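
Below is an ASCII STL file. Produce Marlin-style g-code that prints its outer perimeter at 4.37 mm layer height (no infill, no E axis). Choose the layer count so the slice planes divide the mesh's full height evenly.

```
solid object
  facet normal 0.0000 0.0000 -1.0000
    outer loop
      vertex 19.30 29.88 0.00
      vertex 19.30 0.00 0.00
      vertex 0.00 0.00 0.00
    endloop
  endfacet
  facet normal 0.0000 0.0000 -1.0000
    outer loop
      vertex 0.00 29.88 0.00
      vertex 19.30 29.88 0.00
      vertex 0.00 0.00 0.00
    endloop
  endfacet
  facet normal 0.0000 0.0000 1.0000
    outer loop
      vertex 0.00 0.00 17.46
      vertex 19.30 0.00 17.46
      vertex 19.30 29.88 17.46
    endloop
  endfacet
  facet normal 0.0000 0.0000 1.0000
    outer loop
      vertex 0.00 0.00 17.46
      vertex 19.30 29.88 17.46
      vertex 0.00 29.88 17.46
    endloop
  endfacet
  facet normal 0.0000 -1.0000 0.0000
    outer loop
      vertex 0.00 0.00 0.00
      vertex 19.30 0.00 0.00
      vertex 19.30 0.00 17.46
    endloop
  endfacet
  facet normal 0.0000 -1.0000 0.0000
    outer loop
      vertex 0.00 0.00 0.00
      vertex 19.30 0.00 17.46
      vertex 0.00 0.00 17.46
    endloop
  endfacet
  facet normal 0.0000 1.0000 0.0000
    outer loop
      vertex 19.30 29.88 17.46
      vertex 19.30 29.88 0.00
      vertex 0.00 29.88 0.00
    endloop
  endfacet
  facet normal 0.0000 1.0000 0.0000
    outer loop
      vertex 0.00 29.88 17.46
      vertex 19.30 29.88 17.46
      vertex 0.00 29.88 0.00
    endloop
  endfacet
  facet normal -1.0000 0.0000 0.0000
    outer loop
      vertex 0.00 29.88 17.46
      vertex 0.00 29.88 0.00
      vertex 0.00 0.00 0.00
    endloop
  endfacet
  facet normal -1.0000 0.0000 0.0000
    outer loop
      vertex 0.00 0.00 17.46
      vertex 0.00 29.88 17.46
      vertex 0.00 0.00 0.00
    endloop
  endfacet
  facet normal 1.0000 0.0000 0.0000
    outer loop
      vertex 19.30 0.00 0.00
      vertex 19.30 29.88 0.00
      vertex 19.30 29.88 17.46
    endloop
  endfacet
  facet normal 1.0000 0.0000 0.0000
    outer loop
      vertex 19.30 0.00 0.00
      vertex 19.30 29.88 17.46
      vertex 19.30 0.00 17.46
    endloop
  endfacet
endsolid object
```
; perimeter-only toolpath
G21 ; units = mm
G90 ; absolute positioning
G28 ; home
; layer 1
G0 Z4.37
G0 X0.00 Y0.00
G1 X19.30 Y0.00
G1 X19.30 Y29.88
G1 X0.00 Y29.88
G1 X0.00 Y0.00
; layer 2
G0 Z8.73
G0 X0.00 Y0.00
G1 X19.30 Y0.00
G1 X19.30 Y29.88
G1 X0.00 Y29.88
G1 X0.00 Y0.00
; layer 3
G0 Z13.10
G0 X0.00 Y0.00
G1 X19.30 Y0.00
G1 X19.30 Y29.88
G1 X0.00 Y29.88
G1 X0.00 Y0.00
; layer 4
G0 Z17.46
G0 X0.00 Y0.00
G1 X19.30 Y0.00
G1 X19.30 Y29.88
G1 X0.00 Y29.88
G1 X0.00 Y0.00
M2 ; end

The solid is a rectangular box, roughly 19.3 × 29.9 mm footprint and 17.5 mm tall. Slicing at Δz = 4.37 mm — 4 equal slices spanning the solid's height, so layer i sits at z = i·h/4 — gives 4 non-empty perimeters. Each is a 4-segment closed polygon; G0 lifts to the layer z and rapids to the start vertex, then G1 traces the edges.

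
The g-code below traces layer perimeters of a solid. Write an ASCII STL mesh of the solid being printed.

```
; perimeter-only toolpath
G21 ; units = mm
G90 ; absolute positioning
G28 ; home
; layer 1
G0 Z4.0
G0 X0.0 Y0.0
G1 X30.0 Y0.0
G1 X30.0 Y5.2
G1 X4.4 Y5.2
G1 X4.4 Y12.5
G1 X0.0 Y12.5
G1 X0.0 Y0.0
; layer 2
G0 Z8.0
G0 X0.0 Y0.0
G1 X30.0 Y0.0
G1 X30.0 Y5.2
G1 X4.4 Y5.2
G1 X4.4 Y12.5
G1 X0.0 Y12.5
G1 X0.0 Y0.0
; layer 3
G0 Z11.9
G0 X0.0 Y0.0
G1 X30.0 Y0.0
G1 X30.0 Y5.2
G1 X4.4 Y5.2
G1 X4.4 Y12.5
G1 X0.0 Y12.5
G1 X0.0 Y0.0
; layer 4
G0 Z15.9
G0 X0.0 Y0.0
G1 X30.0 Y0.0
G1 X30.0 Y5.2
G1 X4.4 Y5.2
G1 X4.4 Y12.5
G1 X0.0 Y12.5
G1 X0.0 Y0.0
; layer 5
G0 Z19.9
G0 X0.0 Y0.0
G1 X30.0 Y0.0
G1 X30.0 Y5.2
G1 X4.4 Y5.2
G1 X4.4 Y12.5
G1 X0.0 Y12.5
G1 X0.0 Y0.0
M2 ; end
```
solid part
  facet normal 0.0000 0.0000 -1.0000
    outer loop
      vertex 30.0 5.2 0.0
      vertex 30.0 0.0 0.0
      vertex 0.0 0.0 0.0
    endloop
  endfacet
  facet normal 0.0000 0.0000 -1.0000
    outer loop
      vertex 4.4 5.2 0.0
      vertex 30.0 5.2 0.0
      vertex 0.0 0.0 0.0
    endloop
  endfacet
  facet normal 0.0000 0.0000 -1.0000
    outer loop
      vertex 4.4 12.5 0.0
      vertex 4.4 5.2 0.0
      vertex 0.0 0.0 0.0
    endloop
  endfacet
  facet normal 0.0000 0.0000 -1.0000
    outer loop
      vertex 0.0 12.5 0.0
      vertex 4.4 12.5 0.0
      vertex 0.0 0.0 0.0
    endloop
  endfacet
  facet normal 0.0000 0.0000 1.0000
    outer loop
      vertex 0.0 0.0 19.9
      vertex 30.0 0.0 19.9
      vertex 30.0 5.2 19.9
    endloop
  endfacet
  facet normal 0.0000 0.0000 1.0000
    outer loop
      vertex 0.0 0.0 19.9
      vertex 30.0 5.2 19.9
      vertex 4.4 5.2 19.9
    endloop
  endfacet
  facet normal 0.0000 0.0000 1.0000
    outer loop
      vertex 0.0 0.0 19.9
      vertex 4.4 5.2 19.9
      vertex 4.4 12.5 19.9
    endloop
  endfacet
  facet normal 0.0000 0.0000 1.0000
    outer loop
      vertex 0.0 0.0 19.9
      vertex 4.4 12.5 19.9
      vertex 0.0 12.5 19.9
    endloop
  endfacet
  facet normal 0.0000 -1.0000 0.0000
    outer loop
      vertex 0.0 0.0 0.0
      vertex 30.0 0.0 0.0
      vertex 30.0 0.0 19.9
    endloop
  endfacet
  facet normal 0.0000 -1.0000 0.0000
    outer loop
      vertex 0.0 0.0 0.0
      vertex 30.0 0.0 19.9
      vertex 0.0 0.0 19.9
    endloop
  endfacet
  facet normal 1.0000 0.0000 0.0000
    outer loop
      vertex 30.0 0.0 0.0
      vertex 30.0 5.2 0.0
      vertex 30.0 5.2 19.9
    endloop
  endfacet
  facet normal 1.0000 0.0000 0.0000
    outer loop
      vertex 30.0 0.0 0.0
      vertex 30.0 5.2 19.9
      vertex 30.0 0.0 19.9
    endloop
  endfacet
  facet normal 0.0000 1.0000 0.0000
    outer loop
      vertex 30.0 5.2 0.0
      vertex 4.4 5.2 0.0
      vertex 4.4 5.2 19.9
    endloop
  endfacet
  facet normal 0.0000 1.0000 0.0000
    outer loop
      vertex 30.0 5.2 0.0
      vertex 4.4 5.2 19.9
      vertex 30.0 5.2 19.9
    endloop
  endfacet
  facet normal 1.0000 0.0000 0.0000
    outer loop
      vertex 4.4 5.2 0.0
      vertex 4.4 12.5 0.0
      vertex 4.4 12.5 19.9
    endloop
  endfacet
  facet normal 1.0000 0.0000 0.0000
    outer loop
      vertex 4.4 5.2 0.0
      vertex 4.4 12.5 19.9
      vertex 4.4 5.2 19.9
    endloop
  endfacet
  facet normal 0.0000 1.0000 0.0000
    outer loop
      vertex 4.4 12.5 0.0
      vertex 0.0 12.5 0.0
      vertex 0.0 12.5 19.9
    endloop
  endfacet
  facet normal 0.0000 1.0000 0.0000
    outer loop
      vertex 4.4 12.5 0.0
      vertex 0.0 12.5 19.9
      vertex 4.4 12.5 19.9
    endloop
  endfacet
  facet normal -1.0000 0.0000 0.0000
    outer loop
      vertex 0.0 12.5 0.0
      vertex 0.0 0.0 0.0
      vertex 0.0 0.0 19.9
    endloop
  endfacet
  facet normal -1.0000 0.0000 0.0000
    outer loop
      vertex 0.0 12.5 0.0
      vertex 0.0 0.0 19.9
      vertex 0.0 12.5 19.9
    endloop
  endfacet
endsolid part

The G0 Z moves step by Δz≈4.0 mm. Every layer's G1 loop is the same polygon, so the solid is a straight extrusion of it from z=0 to z≈19.9. Closing with flat bottom and top caps and triangulating gives 20 facets — an L-shaped prism: outer 30 × 12.5 mm, arm thicknesses ≈ 5.2 mm (horizontal) and 4.4 mm (vertical), extruded 19.9 mm in z.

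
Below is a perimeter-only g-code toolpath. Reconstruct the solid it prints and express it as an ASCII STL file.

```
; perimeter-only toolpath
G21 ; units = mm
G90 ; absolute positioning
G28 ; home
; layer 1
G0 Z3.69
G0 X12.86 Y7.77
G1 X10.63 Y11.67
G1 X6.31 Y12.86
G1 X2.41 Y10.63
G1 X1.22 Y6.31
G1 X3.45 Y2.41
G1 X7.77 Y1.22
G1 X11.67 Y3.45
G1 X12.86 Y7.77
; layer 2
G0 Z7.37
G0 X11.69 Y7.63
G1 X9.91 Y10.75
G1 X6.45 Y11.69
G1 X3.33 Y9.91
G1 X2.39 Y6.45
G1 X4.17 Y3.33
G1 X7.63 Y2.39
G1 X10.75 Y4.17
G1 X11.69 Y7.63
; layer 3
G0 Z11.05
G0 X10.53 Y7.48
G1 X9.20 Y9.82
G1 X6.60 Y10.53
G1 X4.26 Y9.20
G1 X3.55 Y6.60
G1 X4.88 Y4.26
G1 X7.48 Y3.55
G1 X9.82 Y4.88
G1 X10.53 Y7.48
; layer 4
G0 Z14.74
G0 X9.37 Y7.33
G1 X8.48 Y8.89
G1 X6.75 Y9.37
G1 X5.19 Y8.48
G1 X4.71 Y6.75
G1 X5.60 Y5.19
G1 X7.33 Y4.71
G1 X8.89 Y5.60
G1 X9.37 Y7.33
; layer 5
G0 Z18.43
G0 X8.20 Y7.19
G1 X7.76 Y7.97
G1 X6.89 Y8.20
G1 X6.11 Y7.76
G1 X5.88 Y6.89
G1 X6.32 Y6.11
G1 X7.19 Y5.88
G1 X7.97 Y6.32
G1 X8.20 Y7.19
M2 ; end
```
solid part
  facet normal 0.0000 0.0000 -1.0000
    outer loop
      vertex 6.16 14.02 0.00
      vertex 11.35 12.60 0.00
      vertex 14.02 7.92 0.00
    endloop
  endfacet
  facet normal 0.0000 0.0000 -1.0000
    outer loop
      vertex 1.48 11.35 0.00
      vertex 6.16 14.02 0.00
      vertex 14.02 7.92 0.00
    endloop
  endfacet
  facet normal 0.0000 0.0000 -1.0000
    outer loop
      vertex 0.06 6.16 0.00
      vertex 1.48 11.35 0.00
      vertex 14.02 7.92 0.00
    endloop
  endfacet
  facet normal 0.0000 0.0000 -1.0000
    outer loop
      vertex 2.73 1.48 0.00
      vertex 0.06 6.16 0.00
      vertex 14.02 7.92 0.00
    endloop
  endfacet
  facet normal 0.0000 0.0000 -1.0000
    outer loop
      vertex 7.92 0.06 0.00
      vertex 2.73 1.48 0.00
      vertex 14.02 7.92 0.00
    endloop
  endfacet
  facet normal 0.0000 0.0000 -1.0000
    outer loop
      vertex 12.60 2.73 0.00
      vertex 7.92 0.06 0.00
      vertex 14.02 7.92 0.00
    endloop
  endfacet
  facet normal 0.8333 0.4754 0.2820
    outer loop
      vertex 14.02 7.92 0.00
      vertex 11.35 12.60 0.00
      vertex 7.04 7.04 22.11
    endloop
  endfacet
  facet normal 0.2532 0.9254 0.2821
    outer loop
      vertex 11.35 12.60 0.00
      vertex 6.16 14.02 0.00
      vertex 7.04 7.04 22.11
    endloop
  endfacet
  facet normal -0.4754 0.8333 0.2820
    outer loop
      vertex 6.16 14.02 0.00
      vertex 1.48 11.35 0.00
      vertex 7.04 7.04 22.11
    endloop
  endfacet
  facet normal -0.9254 0.2532 0.2821
    outer loop
      vertex 1.48 11.35 0.00
      vertex 0.06 6.16 0.00
      vertex 7.04 7.04 22.11
    endloop
  endfacet
  facet normal -0.8333 -0.4754 0.2820
    outer loop
      vertex 0.06 6.16 0.00
      vertex 2.73 1.48 0.00
      vertex 7.04 7.04 22.11
    endloop
  endfacet
  facet normal -0.2532 -0.9254 0.2821
    outer loop
      vertex 2.73 1.48 0.00
      vertex 7.92 0.06 0.00
      vertex 7.04 7.04 22.11
    endloop
  endfacet
  facet normal 0.4754 -0.8333 0.2820
    outer loop
      vertex 7.92 0.06 0.00
      vertex 12.60 2.73 0.00
      vertex 7.04 7.04 22.11
    endloop
  endfacet
  facet normal 0.9254 -0.2532 0.2821
    outer loop
      vertex 12.60 2.73 0.00
      vertex 14.02 7.92 0.00
      vertex 7.04 7.04 22.11
    endloop
  endfacet
endsolid part

The G0 Z moves step by Δz≈3.69 mm. The G1 loops shrink linearly with z, so the solid tapers from its base footprint up to z≈22.1. Closing with a flat bottom cap and the tapered top and triangulating gives 14 facets — a regular 8-sided pyramid, base circumscribed radius ≈ 7.04 mm, apex at z ≈ 22.1 mm.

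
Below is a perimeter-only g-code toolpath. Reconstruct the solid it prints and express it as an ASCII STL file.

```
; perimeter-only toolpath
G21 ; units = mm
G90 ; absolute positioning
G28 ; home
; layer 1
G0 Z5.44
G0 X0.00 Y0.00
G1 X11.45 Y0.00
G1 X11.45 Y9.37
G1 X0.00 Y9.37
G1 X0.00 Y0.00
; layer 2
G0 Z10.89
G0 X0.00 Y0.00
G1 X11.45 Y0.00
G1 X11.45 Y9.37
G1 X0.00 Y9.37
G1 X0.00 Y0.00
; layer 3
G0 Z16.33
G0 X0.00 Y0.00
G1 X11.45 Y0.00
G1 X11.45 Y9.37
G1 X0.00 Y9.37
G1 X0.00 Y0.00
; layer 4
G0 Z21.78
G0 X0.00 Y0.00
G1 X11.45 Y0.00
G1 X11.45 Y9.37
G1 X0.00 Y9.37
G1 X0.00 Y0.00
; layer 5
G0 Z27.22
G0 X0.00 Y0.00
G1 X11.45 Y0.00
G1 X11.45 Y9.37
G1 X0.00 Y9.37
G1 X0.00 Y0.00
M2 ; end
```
solid part
  facet normal 0.0000 0.0000 -1.0000
    outer loop
      vertex 11.45 9.37 0.00
      vertex 11.45 0.00 0.00
      vertex 0.00 0.00 0.00
    endloop
  endfacet
  facet normal 0.0000 0.0000 -1.0000
    outer loop
      vertex 0.00 9.37 0.00
      vertex 11.45 9.37 0.00
      vertex 0.00 0.00 0.00
    endloop
  endfacet
  facet normal 0.0000 0.0000 1.0000
    outer loop
      vertex 0.00 0.00 27.22
      vertex 11.45 0.00 27.22
      vertex 11.45 9.37 27.22
    endloop
  endfacet
  facet normal 0.0000 0.0000 1.0000
    outer loop
      vertex 0.00 0.00 27.22
      vertex 11.45 9.37 27.22
      vertex 0.00 9.37 27.22
    endloop
  endfacet
  facet normal 0.0000 -1.0000 0.0000
    outer loop
      vertex 0.00 0.00 0.00
      vertex 11.45 0.00 0.00
      vertex 11.45 0.00 27.22
    endloop
  endfacet
  facet normal 0.0000 -1.0000 0.0000
    outer loop
      vertex 0.00 0.00 0.00
      vertex 11.45 0.00 27.22
      vertex 0.00 0.00 27.22
    endloop
  endfacet
  facet normal 0.0000 1.0000 0.0000
    outer loop
      vertex 11.45 9.37 27.22
      vertex 11.45 9.37 0.00
      vertex 0.00 9.37 0.00
    endloop
  endfacet
  facet normal 0.0000 1.0000 0.0000
    outer loop
      vertex 0.00 9.37 27.22
      vertex 11.45 9.37 27.22
      vertex 0.00 9.37 0.00
    endloop
  endfacet
  facet normal -1.0000 0.0000 0.0000
    outer loop
      vertex 0.00 9.37 27.22
      vertex 0.00 9.37 0.00
      vertex 0.00 0.00 0.00
    endloop
  endfacet
  facet normal -1.0000 0.0000 0.0000
    outer loop
      vertex 0.00 0.00 27.22
      vertex 0.00 9.37 27.22
      vertex 0.00 0.00 0.00
    endloop
  endfacet
  facet normal 1.0000 0.0000 0.0000
    outer loop
      vertex 11.45 0.00 0.00
      vertex 11.45 9.37 0.00
      vertex 11.45 9.37 27.22
    endloop
  endfacet
  facet normal 1.0000 0.0000 0.0000
    outer loop
      vertex 11.45 0.00 0.00
      vertex 11.45 9.37 27.22
      vertex 11.45 0.00 27.22
    endloop
  endfacet
endsolid part

The G0 Z moves step by Δz≈5.44 mm. Every layer's G1 loop is the same polygon, so the solid is a straight extrusion of it from z=0 to z≈27.2. Closing with flat bottom and top caps and triangulating gives 12 facets — a rectangular box, roughly 11.4 × 9.37 mm footprint and 27.2 mm tall.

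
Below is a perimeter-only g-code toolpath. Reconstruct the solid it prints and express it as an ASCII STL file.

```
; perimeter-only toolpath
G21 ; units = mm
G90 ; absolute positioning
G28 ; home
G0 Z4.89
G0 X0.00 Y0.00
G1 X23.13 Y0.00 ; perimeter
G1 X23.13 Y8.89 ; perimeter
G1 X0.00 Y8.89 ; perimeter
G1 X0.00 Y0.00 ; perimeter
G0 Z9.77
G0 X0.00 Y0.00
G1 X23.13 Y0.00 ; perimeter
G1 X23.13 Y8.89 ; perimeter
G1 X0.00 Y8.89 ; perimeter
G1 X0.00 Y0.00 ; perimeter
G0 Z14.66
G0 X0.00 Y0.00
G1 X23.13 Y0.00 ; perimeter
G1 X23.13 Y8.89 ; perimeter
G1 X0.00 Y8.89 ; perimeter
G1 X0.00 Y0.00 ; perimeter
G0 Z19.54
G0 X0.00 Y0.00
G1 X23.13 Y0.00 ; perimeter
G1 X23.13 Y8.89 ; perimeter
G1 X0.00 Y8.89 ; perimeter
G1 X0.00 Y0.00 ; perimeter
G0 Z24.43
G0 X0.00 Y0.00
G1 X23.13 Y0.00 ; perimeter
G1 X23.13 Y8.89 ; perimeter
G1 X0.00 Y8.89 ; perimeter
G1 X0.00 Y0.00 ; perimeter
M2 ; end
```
solid part
  facet normal 0.0000 0.0000 -1.0000
    outer loop
      vertex 23.13 8.89 0.00
      vertex 23.13 0.00 0.00
      vertex 0.00 0.00 0.00
    endloop
  endfacet
  facet normal 0.0000 0.0000 -1.0000
    outer loop
      vertex 0.00 8.89 0.00
      vertex 23.13 8.89 0.00
      vertex 0.00 0.00 0.00
    endloop
  endfacet
  facet normal 0.0000 0.0000 1.0000
    outer loop
      vertex 0.00 0.00 24.43
      vertex 23.13 0.00 24.43
      vertex 23.13 8.89 24.43
    endloop
  endfacet
  facet normal 0.0000 0.0000 1.0000
    outer loop
      vertex 0.00 0.00 24.43
      vertex 23.13 8.89 24.43
      vertex 0.00 8.89 24.43
    endloop
  endfacet
  facet normal 0.0000 -1.0000 0.0000
    outer loop
      vertex 0.00 0.00 0.00
      vertex 23.13 0.00 0.00
      vertex 23.13 0.00 24.43
    endloop
  endfacet
  facet normal 0.0000 -1.0000 0.0000
    outer loop
      vertex 0.00 0.00 0.00
      vertex 23.13 0.00 24.43
      vertex 0.00 0.00 24.43
    endloop
  endfacet
  facet normal 0.0000 1.0000 0.0000
    outer loop
      vertex 23.13 8.89 24.43
      vertex 23.13 8.89 0.00
      vertex 0.00 8.89 0.00
    endloop
  endfacet
  facet normal 0.0000 1.0000 0.0000
    outer loop
      vertex 0.00 8.89 24.43
      vertex 23.13 8.89 24.43
      vertex 0.00 8.89 0.00
    endloop
  endfacet
  facet normal -1.0000 0.0000 0.0000
    outer loop
      vertex 0.00 8.89 24.43
      vertex 0.00 8.89 0.00
      vertex 0.00 0.00 0.00
    endloop
  endfacet
  facet normal -1.0000 0.0000 0.0000
    outer loop
      vertex 0.00 0.00 24.43
      vertex 0.00 8.89 24.43
      vertex 0.00 0.00 0.00
    endloop
  endfacet
  facet normal 1.0000 0.0000 0.0000
    outer loop
      vertex 23.13 0.00 0.00
      vertex 23.13 8.89 0.00
      vertex 23.13 8.89 24.43
    endloop
  endfacet
  facet normal 1.0000 0.0000 0.0000
    outer loop
      vertex 23.13 0.00 0.00
      vertex 23.13 8.89 24.43
      vertex 23.13 0.00 24.43
    endloop
  endfacet
endsolid part

The G0 Z moves step by Δz≈4.89 mm. Every layer's G1 loop is the same polygon, so the solid is a straight extrusion of it from z=0 to z≈24.4. Closing with flat bottom and top caps and triangulating gives 12 facets — a rectangular box, roughly 23.1 × 8.89 mm footprint and 24.4 mm tall.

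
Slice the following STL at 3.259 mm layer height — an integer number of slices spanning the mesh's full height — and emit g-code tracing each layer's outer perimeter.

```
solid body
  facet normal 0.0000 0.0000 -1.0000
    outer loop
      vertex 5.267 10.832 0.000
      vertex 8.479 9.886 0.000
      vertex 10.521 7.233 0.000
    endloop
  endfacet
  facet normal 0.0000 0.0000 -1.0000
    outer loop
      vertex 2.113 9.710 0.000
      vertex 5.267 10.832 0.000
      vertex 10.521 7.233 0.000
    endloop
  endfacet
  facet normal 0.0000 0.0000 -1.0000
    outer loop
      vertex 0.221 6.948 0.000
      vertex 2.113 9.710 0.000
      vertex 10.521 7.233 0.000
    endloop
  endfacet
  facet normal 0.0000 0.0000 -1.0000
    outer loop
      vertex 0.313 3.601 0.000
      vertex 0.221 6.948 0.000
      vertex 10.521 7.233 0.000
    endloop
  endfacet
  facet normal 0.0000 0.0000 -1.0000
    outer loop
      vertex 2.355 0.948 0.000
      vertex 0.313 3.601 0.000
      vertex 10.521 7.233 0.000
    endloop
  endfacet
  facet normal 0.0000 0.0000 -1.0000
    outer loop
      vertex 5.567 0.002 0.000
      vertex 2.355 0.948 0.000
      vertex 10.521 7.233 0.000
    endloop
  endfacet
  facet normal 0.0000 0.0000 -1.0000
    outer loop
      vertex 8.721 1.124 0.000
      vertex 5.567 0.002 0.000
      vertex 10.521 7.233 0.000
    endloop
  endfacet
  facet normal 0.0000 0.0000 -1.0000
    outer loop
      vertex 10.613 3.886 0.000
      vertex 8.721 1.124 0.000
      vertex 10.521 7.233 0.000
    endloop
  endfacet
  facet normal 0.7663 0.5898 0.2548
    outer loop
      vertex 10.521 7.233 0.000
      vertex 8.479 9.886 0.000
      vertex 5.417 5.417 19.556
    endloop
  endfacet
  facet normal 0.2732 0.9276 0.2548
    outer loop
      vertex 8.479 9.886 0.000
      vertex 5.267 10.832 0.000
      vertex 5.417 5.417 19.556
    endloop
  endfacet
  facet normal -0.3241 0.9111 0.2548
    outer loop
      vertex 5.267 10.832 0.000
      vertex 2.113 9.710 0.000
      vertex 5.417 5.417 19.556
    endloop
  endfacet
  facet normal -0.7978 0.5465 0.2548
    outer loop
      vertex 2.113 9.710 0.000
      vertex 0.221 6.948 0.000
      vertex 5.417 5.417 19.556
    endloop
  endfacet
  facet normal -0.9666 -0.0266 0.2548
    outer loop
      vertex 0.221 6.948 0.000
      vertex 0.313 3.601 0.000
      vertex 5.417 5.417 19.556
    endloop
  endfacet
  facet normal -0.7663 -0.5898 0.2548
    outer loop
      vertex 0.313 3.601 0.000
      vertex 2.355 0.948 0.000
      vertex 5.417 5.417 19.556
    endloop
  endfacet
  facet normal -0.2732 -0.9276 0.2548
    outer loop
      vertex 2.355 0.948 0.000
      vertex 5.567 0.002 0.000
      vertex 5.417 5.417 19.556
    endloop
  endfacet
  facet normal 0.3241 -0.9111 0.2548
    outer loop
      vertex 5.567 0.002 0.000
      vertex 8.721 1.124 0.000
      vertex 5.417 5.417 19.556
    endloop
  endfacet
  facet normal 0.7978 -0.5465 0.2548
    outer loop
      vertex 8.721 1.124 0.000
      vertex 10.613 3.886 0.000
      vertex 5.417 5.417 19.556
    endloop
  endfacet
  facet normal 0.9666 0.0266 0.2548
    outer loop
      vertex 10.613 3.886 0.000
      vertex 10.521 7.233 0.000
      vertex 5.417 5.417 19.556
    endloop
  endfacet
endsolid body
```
; perimeter-only toolpath
G21 ; units = mm
G90 ; absolute positioning
G28 ; home
; layer 1
G0 Z3.259
G0 X9.670 Y6.930
G1 X7.969 Y9.141
G1 X5.292 Y9.930
G1 X2.664 Y8.995
G1 X1.087 Y6.693
G1 X1.164 Y3.904
G1 X2.865 Y1.693
G1 X5.542 Y0.905
G1 X8.170 Y1.840
G1 X9.747 Y4.141
G1 X9.670 Y6.930
; layer 2
G0 Z6.519
G0 X8.820 Y6.628
G1 X7.458 Y8.396
G1 X5.317 Y9.027
G1 X3.214 Y8.279
G1 X1.953 Y6.438
G1 X2.014 Y4.206
G1 X3.376 Y2.438
G1 X5.517 Y1.807
G1 X7.620 Y2.555
G1 X8.881 Y4.396
G1 X8.820 Y6.628
; layer 3
G0 Z9.778
G0 X7.969 Y6.325
G1 X6.948 Y7.651
G1 X5.342 Y8.125
G1 X3.765 Y7.564
G1 X2.819 Y6.183
G1 X2.865 Y4.509
G1 X3.886 Y3.183
G1 X5.492 Y2.709
G1 X7.069 Y3.271
G1 X8.015 Y4.652
G1 X7.969 Y6.325
; layer 4
G0 Z13.037
G0 X7.118 Y6.022
G1 X6.438 Y6.907
G1 X5.367 Y7.222
G1 X4.316 Y6.848
G1 X3.685 Y5.927
G1 X3.716 Y4.812
G1 X4.396 Y3.927
G1 X5.467 Y3.612
G1 X6.518 Y3.986
G1 X7.149 Y4.907
G1 X7.118 Y6.022
; layer 5
G0 Z16.297
G0 X6.268 Y5.720
G1 X5.927 Y6.162
G1 X5.392 Y6.320
G1 X4.866 Y6.133
G1 X4.551 Y5.672
G1 X4.566 Y5.114
G1 X4.907 Y4.672
G1 X5.442 Y4.514
G1 X5.968 Y4.701
G1 X6.283 Y5.162
G1 X6.268 Y5.720
M2 ; end

The solid is a regular 10-sided pyramid, base circumscribed radius ≈ 5.42 mm, apex at z ≈ 19.6 mm. Slicing at Δz = 3.259 mm — 6 equal slices spanning the solid's height, so layer i sits at z = i·h/6 — gives 5 non-empty perimeters. Each is a 10-segment closed polygon; G0 lifts to the layer z and rapids to the start vertex, then G1 traces the edges. The cross-section shrinks linearly with z (the slice at the apex is degenerate and omitted).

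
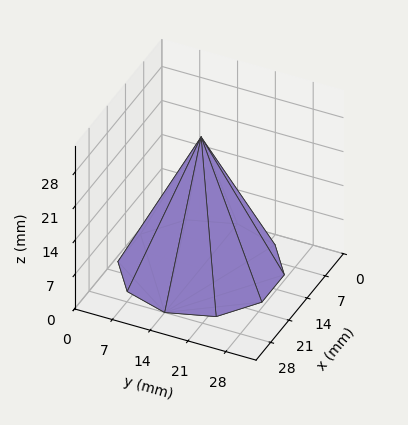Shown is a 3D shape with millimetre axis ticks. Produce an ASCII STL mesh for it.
Reading the render: the shape is a regular 10-sided pyramid, base circumscribed radius ≈ 14 mm, apex at z ≈ 27 mm (dimensions read to the nearest mm from the axis ticks). For the STL, each face is triangulated and given an outward normal.

solid part
  facet normal 0.0000 0.0000 -1.0000
    outer loop
      vertex 18.326 27.315 0.000
      vertex 25.326 22.229 0.000
      vertex 28.000 14.000 0.000
    endloop
  endfacet
  facet normal 0.0000 0.0000 -1.0000
    outer loop
      vertex 9.674 27.315 0.000
      vertex 18.326 27.315 0.000
      vertex 28.000 14.000 0.000
    endloop
  endfacet
  facet normal 0.0000 0.0000 -1.0000
    outer loop
      vertex 2.674 22.229 0.000
      vertex 9.674 27.315 0.000
      vertex 28.000 14.000 0.000
    endloop
  endfacet
  facet normal 0.0000 0.0000 -1.0000
    outer loop
      vertex 0.000 14.000 0.000
      vertex 2.674 22.229 0.000
      vertex 28.000 14.000 0.000
    endloop
  endfacet
  facet normal 0.0000 0.0000 -1.0000
    outer loop
      vertex 2.674 5.771 0.000
      vertex 0.000 14.000 0.000
      vertex 28.000 14.000 0.000
    endloop
  endfacet
  facet normal 0.0000 0.0000 -1.0000
    outer loop
      vertex 9.674 0.685 0.000
      vertex 2.674 5.771 0.000
      vertex 28.000 14.000 0.000
    endloop
  endfacet
  facet normal 0.0000 0.0000 -1.0000
    outer loop
      vertex 18.326 0.685 0.000
      vertex 9.674 0.685 0.000
      vertex 28.000 14.000 0.000
    endloop
  endfacet
  facet normal 0.0000 0.0000 -1.0000
    outer loop
      vertex 25.326 5.771 0.000
      vertex 18.326 0.685 0.000
      vertex 28.000 14.000 0.000
    endloop
  endfacet
  facet normal 0.8530 0.2772 0.4423
    outer loop
      vertex 28.000 14.000 0.000
      vertex 25.326 22.229 0.000
      vertex 14.000 14.000 27.000
    endloop
  endfacet
  facet normal 0.5272 0.7256 0.4423
    outer loop
      vertex 25.326 22.229 0.000
      vertex 18.326 27.315 0.000
      vertex 14.000 14.000 27.000
    endloop
  endfacet
  facet normal 0.0000 0.8969 0.4423
    outer loop
      vertex 18.326 27.315 0.000
      vertex 9.674 27.315 0.000
      vertex 14.000 14.000 27.000
    endloop
  endfacet
  facet normal -0.5272 0.7256 0.4423
    outer loop
      vertex 9.674 27.315 0.000
      vertex 2.674 22.229 0.000
      vertex 14.000 14.000 27.000
    endloop
  endfacet
  facet normal -0.8530 0.2772 0.4423
    outer loop
      vertex 2.674 22.229 0.000
      vertex 0.000 14.000 0.000
      vertex 14.000 14.000 27.000
    endloop
  endfacet
  facet normal -0.8530 -0.2772 0.4423
    outer loop
      vertex 0.000 14.000 0.000
      vertex 2.674 5.771 0.000
      vertex 14.000 14.000 27.000
    endloop
  endfacet
  facet normal -0.5272 -0.7256 0.4423
    outer loop
      vertex 2.674 5.771 0.000
      vertex 9.674 0.685 0.000
      vertex 14.000 14.000 27.000
    endloop
  endfacet
  facet normal 0.0000 -0.8969 0.4423
    outer loop
      vertex 9.674 0.685 0.000
      vertex 18.326 0.685 0.000
      vertex 14.000 14.000 27.000
    endloop
  endfacet
  facet normal 0.5272 -0.7256 0.4423
    outer loop
      vertex 18.326 0.685 0.000
      vertex 25.326 5.771 0.000
      vertex 14.000 14.000 27.000
    endloop
  endfacet
  facet normal 0.8530 -0.2772 0.4423
    outer loop
      vertex 25.326 5.771 0.000
      vertex 28.000 14.000 0.000
      vertex 14.000 14.000 27.000
    endloop
  endfacet
endsolid part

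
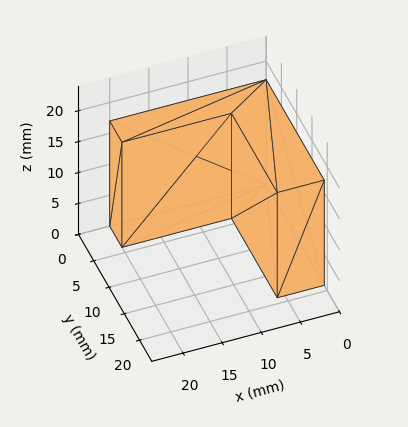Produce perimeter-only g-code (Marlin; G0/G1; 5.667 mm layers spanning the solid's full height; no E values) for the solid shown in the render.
Reading the render: the shape is an L-shaped prism: outer 20 × 19 mm, arm thicknesses ≈ 4 mm (horizontal) and 6 mm (vertical), extruded 17 mm in z (dimensions read to the nearest mm from the axis ticks). For the g-code, the solid's height is divided into equal slices at the stated Δz and each level perimeter traced with G1 moves after a G0 lift.

; perimeter-only toolpath
G21 ; units = mm
G90 ; absolute positioning
G28 ; home
; layer 1
G0 Z5.667
G0 X0.000 Y0.000
G1 X20.000 Y0.000
G1 X20.000 Y4.000
G1 X6.000 Y4.000
G1 X6.000 Y19.000
G1 X0.000 Y19.000
G1 X0.000 Y0.000
; layer 2
G0 Z11.333
G0 X0.000 Y0.000
G1 X20.000 Y0.000
G1 X20.000 Y4.000
G1 X6.000 Y4.000
G1 X6.000 Y19.000
G1 X0.000 Y19.000
G1 X0.000 Y0.000
; layer 3
G0 Z17.000
G0 X0.000 Y0.000
G1 X20.000 Y0.000
G1 X20.000 Y4.000
G1 X6.000 Y4.000
G1 X6.000 Y19.000
G1 X0.000 Y19.000
G1 X0.000 Y0.000
M2 ; end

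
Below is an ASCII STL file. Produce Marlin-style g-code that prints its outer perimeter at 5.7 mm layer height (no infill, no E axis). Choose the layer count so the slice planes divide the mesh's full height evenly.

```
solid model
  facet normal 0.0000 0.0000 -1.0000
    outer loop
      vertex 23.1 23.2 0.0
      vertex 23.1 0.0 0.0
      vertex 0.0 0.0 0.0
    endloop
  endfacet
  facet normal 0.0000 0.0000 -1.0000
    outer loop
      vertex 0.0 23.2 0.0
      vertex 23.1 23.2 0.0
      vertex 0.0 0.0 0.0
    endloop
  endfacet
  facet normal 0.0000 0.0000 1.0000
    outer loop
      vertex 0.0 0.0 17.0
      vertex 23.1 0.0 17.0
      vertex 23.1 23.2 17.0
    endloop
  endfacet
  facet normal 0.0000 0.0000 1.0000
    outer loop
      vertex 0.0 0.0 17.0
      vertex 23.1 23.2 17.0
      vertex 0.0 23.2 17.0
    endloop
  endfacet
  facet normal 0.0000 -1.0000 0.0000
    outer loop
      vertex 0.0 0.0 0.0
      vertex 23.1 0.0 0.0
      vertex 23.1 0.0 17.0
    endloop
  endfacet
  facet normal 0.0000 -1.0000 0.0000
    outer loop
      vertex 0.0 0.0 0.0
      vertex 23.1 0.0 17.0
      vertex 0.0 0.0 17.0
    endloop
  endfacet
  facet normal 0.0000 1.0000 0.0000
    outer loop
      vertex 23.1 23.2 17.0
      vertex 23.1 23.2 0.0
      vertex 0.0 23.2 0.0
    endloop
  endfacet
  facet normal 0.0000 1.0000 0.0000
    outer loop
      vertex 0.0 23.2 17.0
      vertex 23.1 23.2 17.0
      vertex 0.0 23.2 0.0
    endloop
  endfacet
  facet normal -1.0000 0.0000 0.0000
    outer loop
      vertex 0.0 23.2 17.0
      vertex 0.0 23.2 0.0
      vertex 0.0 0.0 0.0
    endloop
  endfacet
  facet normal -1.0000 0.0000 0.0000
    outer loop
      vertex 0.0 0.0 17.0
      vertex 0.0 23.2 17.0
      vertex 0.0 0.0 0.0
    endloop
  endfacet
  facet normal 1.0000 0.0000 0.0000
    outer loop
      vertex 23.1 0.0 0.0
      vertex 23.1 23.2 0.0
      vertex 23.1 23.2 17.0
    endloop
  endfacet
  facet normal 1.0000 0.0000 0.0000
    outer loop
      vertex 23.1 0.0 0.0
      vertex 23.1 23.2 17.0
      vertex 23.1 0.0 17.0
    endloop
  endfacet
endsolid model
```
; perimeter-only toolpath
G21 ; units = mm
G90 ; absolute positioning
G28 ; home
; layer 1
G0 Z5.7
G0 X0.0 Y0.0
G1 X23.1 Y0.0
G1 X23.1 Y23.2
G1 X0.0 Y23.2
G1 X0.0 Y0.0
; layer 2
G0 Z11.3
G0 X0.0 Y0.0
G1 X23.1 Y0.0
G1 X23.1 Y23.2
G1 X0.0 Y23.2
G1 X0.0 Y0.0
; layer 3
G0 Z17.0
G0 X0.0 Y0.0
G1 X23.1 Y0.0
G1 X23.1 Y23.2
G1 X0.0 Y23.2
G1 X0.0 Y0.0
M2 ; end

The solid is a rectangular box, roughly 23.1 × 23.2 mm footprint and 17 mm tall. Slicing at Δz = 5.7 mm — 3 equal slices spanning the solid's height, so layer i sits at z = i·h/3 — gives 3 non-empty perimeters. Each is a 4-segment closed polygon; G0 lifts to the layer z and rapids to the start vertex, then G1 traces the edges.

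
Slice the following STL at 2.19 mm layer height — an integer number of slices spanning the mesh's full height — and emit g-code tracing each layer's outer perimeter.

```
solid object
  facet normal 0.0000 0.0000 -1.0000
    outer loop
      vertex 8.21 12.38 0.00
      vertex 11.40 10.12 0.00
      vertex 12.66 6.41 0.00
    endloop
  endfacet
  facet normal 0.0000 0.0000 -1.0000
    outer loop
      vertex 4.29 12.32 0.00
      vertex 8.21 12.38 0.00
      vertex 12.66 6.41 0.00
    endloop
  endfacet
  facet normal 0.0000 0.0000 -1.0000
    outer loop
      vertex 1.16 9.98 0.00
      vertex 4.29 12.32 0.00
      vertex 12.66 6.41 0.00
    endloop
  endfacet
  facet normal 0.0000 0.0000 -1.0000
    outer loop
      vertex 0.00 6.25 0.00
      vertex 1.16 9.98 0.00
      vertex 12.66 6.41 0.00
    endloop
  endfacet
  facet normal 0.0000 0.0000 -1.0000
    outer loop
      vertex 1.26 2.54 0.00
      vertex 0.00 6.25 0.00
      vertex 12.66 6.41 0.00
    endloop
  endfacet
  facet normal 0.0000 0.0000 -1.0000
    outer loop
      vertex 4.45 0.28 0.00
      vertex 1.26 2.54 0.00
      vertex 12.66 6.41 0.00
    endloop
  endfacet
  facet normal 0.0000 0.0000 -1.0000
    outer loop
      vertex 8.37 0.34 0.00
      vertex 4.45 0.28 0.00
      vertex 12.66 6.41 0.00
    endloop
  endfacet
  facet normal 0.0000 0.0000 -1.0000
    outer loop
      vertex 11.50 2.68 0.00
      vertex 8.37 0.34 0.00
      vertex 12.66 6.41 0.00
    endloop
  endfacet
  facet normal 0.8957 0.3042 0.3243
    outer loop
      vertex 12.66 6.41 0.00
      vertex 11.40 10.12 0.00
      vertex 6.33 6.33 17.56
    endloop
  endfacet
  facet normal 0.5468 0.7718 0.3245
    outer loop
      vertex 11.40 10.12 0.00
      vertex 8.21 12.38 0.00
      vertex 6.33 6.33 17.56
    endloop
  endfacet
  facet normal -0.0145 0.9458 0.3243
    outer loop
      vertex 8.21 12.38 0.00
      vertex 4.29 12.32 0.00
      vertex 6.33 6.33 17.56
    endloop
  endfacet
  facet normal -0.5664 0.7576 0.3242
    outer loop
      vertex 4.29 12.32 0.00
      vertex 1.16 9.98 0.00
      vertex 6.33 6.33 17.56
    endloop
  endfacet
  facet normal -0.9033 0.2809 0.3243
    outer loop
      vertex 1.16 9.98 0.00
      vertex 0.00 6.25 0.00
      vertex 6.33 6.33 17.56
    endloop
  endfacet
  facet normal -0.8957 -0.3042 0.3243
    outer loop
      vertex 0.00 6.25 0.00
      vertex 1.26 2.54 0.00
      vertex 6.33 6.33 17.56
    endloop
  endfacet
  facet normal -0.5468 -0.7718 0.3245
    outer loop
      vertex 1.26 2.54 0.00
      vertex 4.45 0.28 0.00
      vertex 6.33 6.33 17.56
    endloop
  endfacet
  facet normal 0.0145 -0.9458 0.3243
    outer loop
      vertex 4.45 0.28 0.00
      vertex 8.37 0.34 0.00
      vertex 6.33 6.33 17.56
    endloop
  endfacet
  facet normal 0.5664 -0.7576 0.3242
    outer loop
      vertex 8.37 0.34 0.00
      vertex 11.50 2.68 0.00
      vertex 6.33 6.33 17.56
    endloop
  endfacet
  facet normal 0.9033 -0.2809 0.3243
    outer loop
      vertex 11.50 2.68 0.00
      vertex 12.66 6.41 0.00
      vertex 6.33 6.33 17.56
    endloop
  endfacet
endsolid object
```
; perimeter-only toolpath
G21 ; units = mm
G90 ; absolute positioning
G28 ; home
; layer 1
G0 Z2.19
G0 X11.87 Y6.40
G1 X10.77 Y9.65
G1 X7.98 Y11.62
G1 X4.54 Y11.57
G1 X1.81 Y9.52
G1 X0.79 Y6.26
G1 X1.89 Y3.01
G1 X4.69 Y1.04
G1 X8.12 Y1.09
G1 X10.85 Y3.14
G1 X11.87 Y6.40
; layer 2
G0 Z4.39
G0 X11.08 Y6.39
G1 X10.13 Y9.17
G1 X7.74 Y10.87
G1 X4.80 Y10.82
G1 X2.45 Y9.07
G1 X1.58 Y6.27
G1 X2.53 Y3.49
G1 X4.92 Y1.79
G1 X7.86 Y1.84
G1 X10.21 Y3.59
G1 X11.08 Y6.39
; layer 3
G0 Z6.58
G0 X10.29 Y6.38
G1 X9.50 Y8.70
G1 X7.51 Y10.11
G1 X5.05 Y10.07
G1 X3.10 Y8.61
G1 X2.37 Y6.28
G1 X3.16 Y3.96
G1 X5.16 Y2.55
G1 X7.60 Y2.59
G1 X9.56 Y4.05
G1 X10.29 Y6.38
; layer 4
G0 Z8.78
G0 X9.50 Y6.37
G1 X8.87 Y8.22
G1 X7.27 Y9.36
G1 X5.31 Y9.32
G1 X3.75 Y8.16
G1 X3.17 Y6.29
G1 X3.79 Y4.44
G1 X5.39 Y3.31
G1 X7.35 Y3.33
G1 X8.91 Y4.50
G1 X9.50 Y6.37
; layer 5
G0 Z10.97
G0 X8.70 Y6.36
G1 X8.23 Y7.75
G1 X7.04 Y8.60
G1 X5.56 Y8.58
G1 X4.39 Y7.70
G1 X3.96 Y6.30
G1 X4.43 Y4.91
G1 X5.62 Y4.06
G1 X7.09 Y4.08
G1 X8.27 Y4.96
G1 X8.70 Y6.36
; layer 6
G0 Z13.17
G0 X7.91 Y6.35
G1 X7.60 Y7.28
G1 X6.80 Y7.84
G1 X5.82 Y7.83
G1 X5.04 Y7.24
G1 X4.75 Y6.31
G1 X5.06 Y5.38
G1 X5.86 Y4.82
G1 X6.84 Y4.83
G1 X7.62 Y5.42
G1 X7.91 Y6.35
; layer 7
G0 Z15.36
G0 X7.12 Y6.34
G1 X6.96 Y6.80
G1 X6.57 Y7.09
G1 X6.08 Y7.08
G1 X5.68 Y6.79
G1 X5.54 Y6.32
G1 X5.70 Y5.86
G1 X6.10 Y5.57
G1 X6.58 Y5.58
G1 X6.98 Y5.87
G1 X7.12 Y6.34
M2 ; end

The solid is a regular 10-sided pyramid, base circumscribed radius ≈ 6.33 mm, apex at z ≈ 17.6 mm. Slicing at Δz = 2.19 mm — 8 equal slices spanning the solid's height, so layer i sits at z = i·h/8 — gives 7 non-empty perimeters. Each is a 10-segment closed polygon; G0 lifts to the layer z and rapids to the start vertex, then G1 traces the edges. The cross-section shrinks linearly with z (the slice at the apex is degenerate and omitted).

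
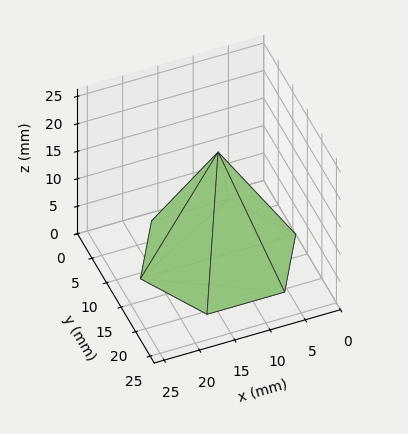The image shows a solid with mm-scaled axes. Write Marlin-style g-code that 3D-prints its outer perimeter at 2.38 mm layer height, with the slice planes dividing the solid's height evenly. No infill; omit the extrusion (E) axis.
Reading the render: the shape is a regular 6-sided pyramid, base circumscribed radius ≈ 11 mm, apex at z ≈ 19 mm (dimensions read to the nearest mm from the axis ticks). For the g-code, the solid's height is divided into equal slices at the stated Δz and each level perimeter traced with G1 moves after a G0 lift.

; perimeter-only toolpath
G21 ; units = mm
G90 ; absolute positioning
G28 ; home
; layer 1
G0 Z2.38
G0 X20.62 Y11.00
G1 X15.81 Y19.34
G1 X6.19 Y19.34
G1 X1.38 Y11.00
G1 X6.19 Y2.66
G1 X15.81 Y2.66
G1 X20.62 Y11.00
; layer 2
G0 Z4.75
G0 X19.25 Y11.00
G1 X15.12 Y18.15
G1 X6.88 Y18.15
G1 X2.75 Y11.00
G1 X6.88 Y3.85
G1 X15.12 Y3.85
G1 X19.25 Y11.00
; layer 3
G0 Z7.12
G0 X17.88 Y11.00
G1 X14.44 Y16.96
G1 X7.56 Y16.96
G1 X4.12 Y11.00
G1 X7.56 Y5.04
G1 X14.44 Y5.04
G1 X17.88 Y11.00
; layer 4
G0 Z9.50
G0 X16.50 Y11.00
G1 X13.75 Y15.77
G1 X8.25 Y15.77
G1 X5.50 Y11.00
G1 X8.25 Y6.24
G1 X13.75 Y6.24
G1 X16.50 Y11.00
; layer 5
G0 Z11.88
G0 X15.12 Y11.00
G1 X13.06 Y14.57
G1 X8.94 Y14.57
G1 X6.88 Y11.00
G1 X8.94 Y7.43
G1 X13.06 Y7.43
G1 X15.12 Y11.00
; layer 6
G0 Z14.25
G0 X13.75 Y11.00
G1 X12.38 Y13.38
G1 X9.62 Y13.38
G1 X8.25 Y11.00
G1 X9.62 Y8.62
G1 X12.38 Y8.62
G1 X13.75 Y11.00
; layer 7
G0 Z16.62
G0 X12.38 Y11.00
G1 X11.69 Y12.19
G1 X10.31 Y12.19
G1 X9.62 Y11.00
G1 X10.31 Y9.81
G1 X11.69 Y9.81
G1 X12.38 Y11.00
M2 ; end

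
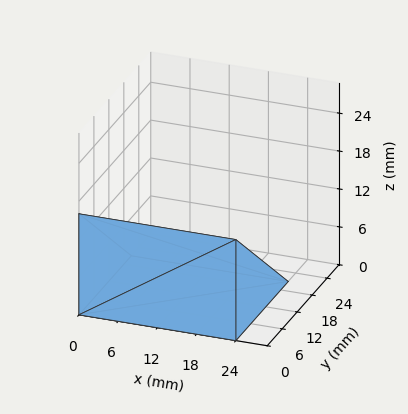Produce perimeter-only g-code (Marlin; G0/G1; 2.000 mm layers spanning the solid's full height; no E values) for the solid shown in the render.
Reading the render: the shape is a wedge (ramp): 24 × 21 mm base, rising to 16 mm along the y=0 edge and sloping linearly to z=0 at y=21 (dimensions read to the nearest mm from the axis ticks). For the g-code, the solid's height is divided into equal slices at the stated Δz and each level perimeter traced with G1 moves after a G0 lift.

; perimeter-only toolpath
G21 ; units = mm
G90 ; absolute positioning
G28 ; home
; layer 1
G0 Z2.000
G0 X0.000 Y0.000
G1 X24.000 Y0.000
G1 X24.000 Y18.375
G1 X0.000 Y18.375
G1 X0.000 Y0.000
; layer 2
G0 Z4.000
G0 X0.000 Y0.000
G1 X24.000 Y0.000
G1 X24.000 Y15.750
G1 X0.000 Y15.750
G1 X0.000 Y0.000
; layer 3
G0 Z6.000
G0 X0.000 Y0.000
G1 X24.000 Y0.000
G1 X24.000 Y13.125
G1 X0.000 Y13.125
G1 X0.000 Y0.000
; layer 4
G0 Z8.000
G0 X0.000 Y0.000
G1 X24.000 Y0.000
G1 X24.000 Y10.500
G1 X0.000 Y10.500
G1 X0.000 Y0.000
; layer 5
G0 Z10.000
G0 X0.000 Y0.000
G1 X24.000 Y0.000
G1 X24.000 Y7.875
G1 X0.000 Y7.875
G1 X0.000 Y0.000
; layer 6
G0 Z12.000
G0 X0.000 Y0.000
G1 X24.000 Y0.000
G1 X24.000 Y5.250
G1 X0.000 Y5.250
G1 X0.000 Y0.000
; layer 7
G0 Z14.000
G0 X0.000 Y0.000
G1 X24.000 Y0.000
G1 X24.000 Y2.625
G1 X0.000 Y2.625
G1 X0.000 Y0.000
M2 ; end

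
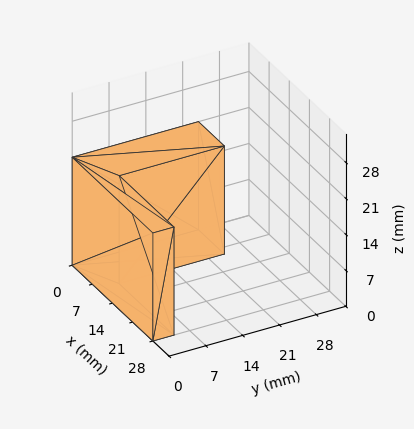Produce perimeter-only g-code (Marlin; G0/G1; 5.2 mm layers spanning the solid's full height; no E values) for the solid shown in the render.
Reading the render: the shape is an L-shaped prism: outer 28 × 24 mm, arm thicknesses ≈ 4 mm (horizontal) and 9 mm (vertical), extruded 21 mm in z (dimensions read to the nearest mm from the axis ticks). For the g-code, the solid's height is divided into equal slices at the stated Δz and each level perimeter traced with G1 moves after a G0 lift.

; perimeter-only toolpath
G21 ; units = mm
G90 ; absolute positioning
G28 ; home
; layer 1
G0 Z5.2
G0 X0.0 Y0.0
G1 X28.0 Y0.0
G1 X28.0 Y4.0
G1 X9.0 Y4.0
G1 X9.0 Y24.0
G1 X0.0 Y24.0
G1 X0.0 Y0.0
; layer 2
G0 Z10.5
G0 X0.0 Y0.0
G1 X28.0 Y0.0
G1 X28.0 Y4.0
G1 X9.0 Y4.0
G1 X9.0 Y24.0
G1 X0.0 Y24.0
G1 X0.0 Y0.0
; layer 3
G0 Z15.8
G0 X0.0 Y0.0
G1 X28.0 Y0.0
G1 X28.0 Y4.0
G1 X9.0 Y4.0
G1 X9.0 Y24.0
G1 X0.0 Y24.0
G1 X0.0 Y0.0
; layer 4
G0 Z21.0
G0 X0.0 Y0.0
G1 X28.0 Y0.0
G1 X28.0 Y4.0
G1 X9.0 Y4.0
G1 X9.0 Y24.0
G1 X0.0 Y24.0
G1 X0.0 Y0.0
M2 ; end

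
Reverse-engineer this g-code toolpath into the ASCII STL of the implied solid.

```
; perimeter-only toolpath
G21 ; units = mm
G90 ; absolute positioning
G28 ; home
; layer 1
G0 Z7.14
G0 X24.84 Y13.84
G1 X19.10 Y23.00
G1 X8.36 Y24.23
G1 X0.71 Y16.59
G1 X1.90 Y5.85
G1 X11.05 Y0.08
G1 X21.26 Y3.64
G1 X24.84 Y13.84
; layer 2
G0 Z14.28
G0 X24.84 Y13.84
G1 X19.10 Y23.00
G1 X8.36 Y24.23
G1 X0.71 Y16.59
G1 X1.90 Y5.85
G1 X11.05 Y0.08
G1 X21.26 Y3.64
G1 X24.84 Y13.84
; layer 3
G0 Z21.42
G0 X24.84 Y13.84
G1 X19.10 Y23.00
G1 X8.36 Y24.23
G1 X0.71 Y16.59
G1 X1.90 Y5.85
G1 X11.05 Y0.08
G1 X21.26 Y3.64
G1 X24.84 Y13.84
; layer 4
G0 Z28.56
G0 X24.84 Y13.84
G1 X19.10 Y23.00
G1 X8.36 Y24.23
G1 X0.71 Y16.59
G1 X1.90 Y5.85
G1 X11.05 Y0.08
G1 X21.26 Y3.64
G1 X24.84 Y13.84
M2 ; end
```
solid part
  facet normal 0.0000 0.0000 -1.0000
    outer loop
      vertex 8.36 24.23 0.00
      vertex 19.10 23.00 0.00
      vertex 24.84 13.84 0.00
    endloop
  endfacet
  facet normal 0.0000 0.0000 -1.0000
    outer loop
      vertex 0.71 16.59 0.00
      vertex 8.36 24.23 0.00
      vertex 24.84 13.84 0.00
    endloop
  endfacet
  facet normal 0.0000 0.0000 -1.0000
    outer loop
      vertex 1.90 5.85 0.00
      vertex 0.71 16.59 0.00
      vertex 24.84 13.84 0.00
    endloop
  endfacet
  facet normal 0.0000 0.0000 -1.0000
    outer loop
      vertex 11.05 0.08 0.00
      vertex 1.90 5.85 0.00
      vertex 24.84 13.84 0.00
    endloop
  endfacet
  facet normal 0.0000 0.0000 -1.0000
    outer loop
      vertex 21.26 3.64 0.00
      vertex 11.05 0.08 0.00
      vertex 24.84 13.84 0.00
    endloop
  endfacet
  facet normal 0.0000 0.0000 1.0000
    outer loop
      vertex 24.84 13.84 28.56
      vertex 19.10 23.00 28.56
      vertex 8.36 24.23 28.56
    endloop
  endfacet
  facet normal 0.0000 0.0000 1.0000
    outer loop
      vertex 24.84 13.84 28.56
      vertex 8.36 24.23 28.56
      vertex 0.71 16.59 28.56
    endloop
  endfacet
  facet normal 0.0000 0.0000 1.0000
    outer loop
      vertex 24.84 13.84 28.56
      vertex 0.71 16.59 28.56
      vertex 1.90 5.85 28.56
    endloop
  endfacet
  facet normal 0.0000 0.0000 1.0000
    outer loop
      vertex 24.84 13.84 28.56
      vertex 1.90 5.85 28.56
      vertex 11.05 0.08 28.56
    endloop
  endfacet
  facet normal 0.0000 0.0000 1.0000
    outer loop
      vertex 24.84 13.84 28.56
      vertex 11.05 0.08 28.56
      vertex 21.26 3.64 28.56
    endloop
  endfacet
  facet normal 0.8474 0.5310 0.0000
    outer loop
      vertex 24.84 13.84 0.00
      vertex 19.10 23.00 0.00
      vertex 19.10 23.00 28.56
    endloop
  endfacet
  facet normal 0.8474 0.5310 0.0000
    outer loop
      vertex 24.84 13.84 0.00
      vertex 19.10 23.00 28.56
      vertex 24.84 13.84 28.56
    endloop
  endfacet
  facet normal 0.1138 0.9935 0.0000
    outer loop
      vertex 19.10 23.00 0.00
      vertex 8.36 24.23 0.00
      vertex 8.36 24.23 28.56
    endloop
  endfacet
  facet normal 0.1138 0.9935 0.0000
    outer loop
      vertex 19.10 23.00 0.00
      vertex 8.36 24.23 28.56
      vertex 19.10 23.00 28.56
    endloop
  endfacet
  facet normal -0.7066 0.7076 0.0000
    outer loop
      vertex 8.36 24.23 0.00
      vertex 0.71 16.59 0.00
      vertex 0.71 16.59 28.56
    endloop
  endfacet
  facet normal -0.7066 0.7076 0.0000
    outer loop
      vertex 8.36 24.23 0.00
      vertex 0.71 16.59 28.56
      vertex 8.36 24.23 28.56
    endloop
  endfacet
  facet normal -0.9939 -0.1101 0.0000
    outer loop
      vertex 0.71 16.59 0.00
      vertex 1.90 5.85 0.00
      vertex 1.90 5.85 28.56
    endloop
  endfacet
  facet normal -0.9939 -0.1101 0.0000
    outer loop
      vertex 0.71 16.59 0.00
      vertex 1.90 5.85 28.56
      vertex 0.71 16.59 28.56
    endloop
  endfacet
  facet normal -0.5334 -0.8459 0.0000
    outer loop
      vertex 1.90 5.85 0.00
      vertex 11.05 0.08 0.00
      vertex 11.05 0.08 28.56
    endloop
  endfacet
  facet normal -0.5334 -0.8459 0.0000
    outer loop
      vertex 1.90 5.85 0.00
      vertex 11.05 0.08 28.56
      vertex 1.90 5.85 28.56
    endloop
  endfacet
  facet normal 0.3292 -0.9442 0.0000
    outer loop
      vertex 11.05 0.08 0.00
      vertex 21.26 3.64 0.00
      vertex 21.26 3.64 28.56
    endloop
  endfacet
  facet normal 0.3292 -0.9442 0.0000
    outer loop
      vertex 11.05 0.08 0.00
      vertex 21.26 3.64 28.56
      vertex 11.05 0.08 28.56
    endloop
  endfacet
  facet normal 0.9436 -0.3312 0.0000
    outer loop
      vertex 21.26 3.64 0.00
      vertex 24.84 13.84 0.00
      vertex 24.84 13.84 28.56
    endloop
  endfacet
  facet normal 0.9436 -0.3312 0.0000
    outer loop
      vertex 21.26 3.64 0.00
      vertex 24.84 13.84 28.56
      vertex 21.26 3.64 28.56
    endloop
  endfacet
endsolid part

The G0 Z moves step by Δz≈7.14 mm. Every layer's G1 loop is the same polygon, so the solid is a straight extrusion of it from z=0 to z≈28.6. Closing with flat bottom and top caps and triangulating gives 24 facets — a regular 7-sided prism (a cylinder approximated with 7 flat sides), circumscribed radius ≈ 12.5 mm, height ≈ 28.6 mm.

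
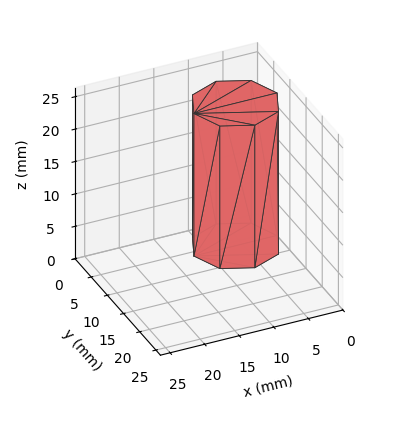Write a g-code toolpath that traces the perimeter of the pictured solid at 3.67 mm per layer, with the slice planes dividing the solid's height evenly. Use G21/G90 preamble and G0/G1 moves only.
Reading the render: the shape is a regular 8-sided prism (a cylinder approximated with 8 flat sides), circumscribed radius ≈ 6 mm, height ≈ 22 mm (dimensions read to the nearest mm from the axis ticks). For the g-code, the solid's height is divided into equal slices at the stated Δz and each level perimeter traced with G1 moves after a G0 lift.

; perimeter-only toolpath
G21 ; units = mm
G90 ; absolute positioning
G28 ; home
; layer 1
G0 Z3.67
G0 X12.00 Y6.00
G1 X10.24 Y10.24
G1 X6.00 Y12.00
G1 X1.76 Y10.24
G1 X0.00 Y6.00
G1 X1.76 Y1.76
G1 X6.00 Y0.00
G1 X10.24 Y1.76
G1 X12.00 Y6.00
; layer 2
G0 Z7.33
G0 X12.00 Y6.00
G1 X10.24 Y10.24
G1 X6.00 Y12.00
G1 X1.76 Y10.24
G1 X0.00 Y6.00
G1 X1.76 Y1.76
G1 X6.00 Y0.00
G1 X10.24 Y1.76
G1 X12.00 Y6.00
; layer 3
G0 Z11.00
G0 X12.00 Y6.00
G1 X10.24 Y10.24
G1 X6.00 Y12.00
G1 X1.76 Y10.24
G1 X0.00 Y6.00
G1 X1.76 Y1.76
G1 X6.00 Y0.00
G1 X10.24 Y1.76
G1 X12.00 Y6.00
; layer 4
G0 Z14.67
G0 X12.00 Y6.00
G1 X10.24 Y10.24
G1 X6.00 Y12.00
G1 X1.76 Y10.24
G1 X0.00 Y6.00
G1 X1.76 Y1.76
G1 X6.00 Y0.00
G1 X10.24 Y1.76
G1 X12.00 Y6.00
; layer 5
G0 Z18.33
G0 X12.00 Y6.00
G1 X10.24 Y10.24
G1 X6.00 Y12.00
G1 X1.76 Y10.24
G1 X0.00 Y6.00
G1 X1.76 Y1.76
G1 X6.00 Y0.00
G1 X10.24 Y1.76
G1 X12.00 Y6.00
; layer 6
G0 Z22.00
G0 X12.00 Y6.00
G1 X10.24 Y10.24
G1 X6.00 Y12.00
G1 X1.76 Y10.24
G1 X0.00 Y6.00
G1 X1.76 Y1.76
G1 X6.00 Y0.00
G1 X10.24 Y1.76
G1 X12.00 Y6.00
M2 ; end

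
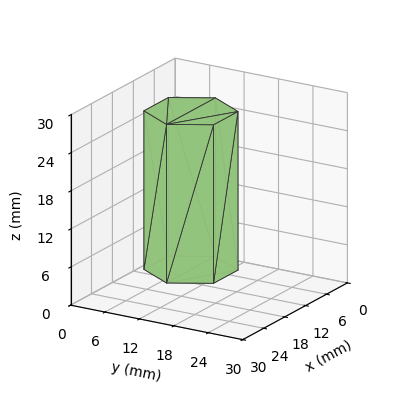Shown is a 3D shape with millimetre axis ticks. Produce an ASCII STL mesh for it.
Reading the render: the shape is a regular 6-sided prism (a cylinder approximated with 6 flat sides), circumscribed radius ≈ 7 mm, height ≈ 25 mm (dimensions read to the nearest mm from the axis ticks). For the STL, each face is triangulated and given an outward normal.

solid part
  facet normal 0.0000 0.0000 -1.0000
    outer loop
      vertex 3.50 13.06 0.00
      vertex 10.50 13.06 0.00
      vertex 14.00 7.00 0.00
    endloop
  endfacet
  facet normal 0.0000 0.0000 -1.0000
    outer loop
      vertex 0.00 7.00 0.00
      vertex 3.50 13.06 0.00
      vertex 14.00 7.00 0.00
    endloop
  endfacet
  facet normal 0.0000 0.0000 -1.0000
    outer loop
      vertex 3.50 0.94 0.00
      vertex 0.00 7.00 0.00
      vertex 14.00 7.00 0.00
    endloop
  endfacet
  facet normal 0.0000 0.0000 -1.0000
    outer loop
      vertex 10.50 0.94 0.00
      vertex 3.50 0.94 0.00
      vertex 14.00 7.00 0.00
    endloop
  endfacet
  facet normal 0.0000 0.0000 1.0000
    outer loop
      vertex 14.00 7.00 25.00
      vertex 10.50 13.06 25.00
      vertex 3.50 13.06 25.00
    endloop
  endfacet
  facet normal 0.0000 0.0000 1.0000
    outer loop
      vertex 14.00 7.00 25.00
      vertex 3.50 13.06 25.00
      vertex 0.00 7.00 25.00
    endloop
  endfacet
  facet normal 0.0000 0.0000 1.0000
    outer loop
      vertex 14.00 7.00 25.00
      vertex 0.00 7.00 25.00
      vertex 3.50 0.94 25.00
    endloop
  endfacet
  facet normal 0.0000 0.0000 1.0000
    outer loop
      vertex 14.00 7.00 25.00
      vertex 3.50 0.94 25.00
      vertex 10.50 0.94 25.00
    endloop
  endfacet
  facet normal 0.8659 0.5001 0.0000
    outer loop
      vertex 14.00 7.00 0.00
      vertex 10.50 13.06 0.00
      vertex 10.50 13.06 25.00
    endloop
  endfacet
  facet normal 0.8659 0.5001 0.0000
    outer loop
      vertex 14.00 7.00 0.00
      vertex 10.50 13.06 25.00
      vertex 14.00 7.00 25.00
    endloop
  endfacet
  facet normal 0.0000 1.0000 0.0000
    outer loop
      vertex 10.50 13.06 0.00
      vertex 3.50 13.06 0.00
      vertex 3.50 13.06 25.00
    endloop
  endfacet
  facet normal 0.0000 1.0000 0.0000
    outer loop
      vertex 10.50 13.06 0.00
      vertex 3.50 13.06 25.00
      vertex 10.50 13.06 25.00
    endloop
  endfacet
  facet normal -0.8659 0.5001 0.0000
    outer loop
      vertex 3.50 13.06 0.00
      vertex 0.00 7.00 0.00
      vertex 0.00 7.00 25.00
    endloop
  endfacet
  facet normal -0.8659 0.5001 0.0000
    outer loop
      vertex 3.50 13.06 0.00
      vertex 0.00 7.00 25.00
      vertex 3.50 13.06 25.00
    endloop
  endfacet
  facet normal -0.8659 -0.5001 0.0000
    outer loop
      vertex 0.00 7.00 0.00
      vertex 3.50 0.94 0.00
      vertex 3.50 0.94 25.00
    endloop
  endfacet
  facet normal -0.8659 -0.5001 0.0000
    outer loop
      vertex 0.00 7.00 0.00
      vertex 3.50 0.94 25.00
      vertex 0.00 7.00 25.00
    endloop
  endfacet
  facet normal 0.0000 -1.0000 0.0000
    outer loop
      vertex 3.50 0.94 0.00
      vertex 10.50 0.94 0.00
      vertex 10.50 0.94 25.00
    endloop
  endfacet
  facet normal 0.0000 -1.0000 0.0000
    outer loop
      vertex 3.50 0.94 0.00
      vertex 10.50 0.94 25.00
      vertex 3.50 0.94 25.00
    endloop
  endfacet
  facet normal 0.8659 -0.5001 0.0000
    outer loop
      vertex 10.50 0.94 0.00
      vertex 14.00 7.00 0.00
      vertex 14.00 7.00 25.00
    endloop
  endfacet
  facet normal 0.8659 -0.5001 0.0000
    outer loop
      vertex 10.50 0.94 0.00
      vertex 14.00 7.00 25.00
      vertex 10.50 0.94 25.00
    endloop
  endfacet
endsolid part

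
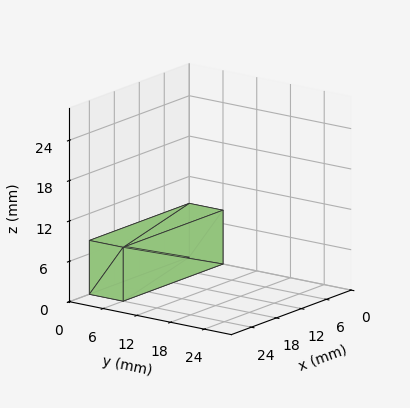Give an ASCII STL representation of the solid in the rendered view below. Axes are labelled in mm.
Reading the render: the shape is a rectangular box, roughly 24 × 6 mm footprint and 8 mm tall (dimensions read to the nearest mm from the axis ticks). For the STL, each face is triangulated and given an outward normal.

solid part
  facet normal 0.0000 0.0000 -1.0000
    outer loop
      vertex 24.000 6.000 0.000
      vertex 24.000 0.000 0.000
      vertex 0.000 0.000 0.000
    endloop
  endfacet
  facet normal 0.0000 0.0000 -1.0000
    outer loop
      vertex 0.000 6.000 0.000
      vertex 24.000 6.000 0.000
      vertex 0.000 0.000 0.000
    endloop
  endfacet
  facet normal 0.0000 0.0000 1.0000
    outer loop
      vertex 0.000 0.000 8.000
      vertex 24.000 0.000 8.000
      vertex 24.000 6.000 8.000
    endloop
  endfacet
  facet normal 0.0000 0.0000 1.0000
    outer loop
      vertex 0.000 0.000 8.000
      vertex 24.000 6.000 8.000
      vertex 0.000 6.000 8.000
    endloop
  endfacet
  facet normal 0.0000 -1.0000 0.0000
    outer loop
      vertex 0.000 0.000 0.000
      vertex 24.000 0.000 0.000
      vertex 24.000 0.000 8.000
    endloop
  endfacet
  facet normal 0.0000 -1.0000 0.0000
    outer loop
      vertex 0.000 0.000 0.000
      vertex 24.000 0.000 8.000
      vertex 0.000 0.000 8.000
    endloop
  endfacet
  facet normal 0.0000 1.0000 0.0000
    outer loop
      vertex 24.000 6.000 8.000
      vertex 24.000 6.000 0.000
      vertex 0.000 6.000 0.000
    endloop
  endfacet
  facet normal 0.0000 1.0000 0.0000
    outer loop
      vertex 0.000 6.000 8.000
      vertex 24.000 6.000 8.000
      vertex 0.000 6.000 0.000
    endloop
  endfacet
  facet normal -1.0000 0.0000 0.0000
    outer loop
      vertex 0.000 6.000 8.000
      vertex 0.000 6.000 0.000
      vertex 0.000 0.000 0.000
    endloop
  endfacet
  facet normal -1.0000 0.0000 0.0000
    outer loop
      vertex 0.000 0.000 8.000
      vertex 0.000 6.000 8.000
      vertex 0.000 0.000 0.000
    endloop
  endfacet
  facet normal 1.0000 0.0000 0.0000
    outer loop
      vertex 24.000 0.000 0.000
      vertex 24.000 6.000 0.000
      vertex 24.000 6.000 8.000
    endloop
  endfacet
  facet normal 1.0000 0.0000 0.0000
    outer loop
      vertex 24.000 0.000 0.000
      vertex 24.000 6.000 8.000
      vertex 24.000 0.000 8.000
    endloop
  endfacet
endsolid part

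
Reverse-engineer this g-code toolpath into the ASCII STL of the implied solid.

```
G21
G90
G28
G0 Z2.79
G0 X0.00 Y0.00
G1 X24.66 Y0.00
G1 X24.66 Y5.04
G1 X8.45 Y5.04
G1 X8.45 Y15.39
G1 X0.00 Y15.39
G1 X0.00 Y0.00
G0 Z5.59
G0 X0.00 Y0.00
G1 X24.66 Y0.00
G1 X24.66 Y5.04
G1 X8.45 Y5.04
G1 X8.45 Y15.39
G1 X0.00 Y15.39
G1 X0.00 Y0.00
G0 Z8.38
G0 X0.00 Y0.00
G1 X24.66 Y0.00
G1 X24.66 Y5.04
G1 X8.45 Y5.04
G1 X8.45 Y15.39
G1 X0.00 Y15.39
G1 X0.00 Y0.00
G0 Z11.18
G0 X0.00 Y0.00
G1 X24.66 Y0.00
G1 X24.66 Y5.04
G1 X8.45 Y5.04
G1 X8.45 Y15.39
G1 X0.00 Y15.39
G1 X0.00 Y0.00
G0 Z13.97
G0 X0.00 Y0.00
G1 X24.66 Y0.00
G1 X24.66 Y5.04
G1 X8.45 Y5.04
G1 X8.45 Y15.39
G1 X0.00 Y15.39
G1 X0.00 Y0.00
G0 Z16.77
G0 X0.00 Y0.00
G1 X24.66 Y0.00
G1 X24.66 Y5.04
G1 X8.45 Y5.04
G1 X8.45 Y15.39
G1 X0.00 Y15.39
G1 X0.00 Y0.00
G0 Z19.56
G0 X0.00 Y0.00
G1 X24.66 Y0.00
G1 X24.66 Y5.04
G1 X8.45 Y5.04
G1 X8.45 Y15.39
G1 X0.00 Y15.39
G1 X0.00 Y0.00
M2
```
solid part
  facet normal 0.0000 0.0000 -1.0000
    outer loop
      vertex 24.66 5.04 0.00
      vertex 24.66 0.00 0.00
      vertex 0.00 0.00 0.00
    endloop
  endfacet
  facet normal 0.0000 0.0000 -1.0000
    outer loop
      vertex 8.45 5.04 0.00
      vertex 24.66 5.04 0.00
      vertex 0.00 0.00 0.00
    endloop
  endfacet
  facet normal 0.0000 0.0000 -1.0000
    outer loop
      vertex 8.45 15.39 0.00
      vertex 8.45 5.04 0.00
      vertex 0.00 0.00 0.00
    endloop
  endfacet
  facet normal 0.0000 0.0000 -1.0000
    outer loop
      vertex 0.00 15.39 0.00
      vertex 8.45 15.39 0.00
      vertex 0.00 0.00 0.00
    endloop
  endfacet
  facet normal 0.0000 0.0000 1.0000
    outer loop
      vertex 0.00 0.00 19.56
      vertex 24.66 0.00 19.56
      vertex 24.66 5.04 19.56
    endloop
  endfacet
  facet normal 0.0000 0.0000 1.0000
    outer loop
      vertex 0.00 0.00 19.56
      vertex 24.66 5.04 19.56
      vertex 8.45 5.04 19.56
    endloop
  endfacet
  facet normal 0.0000 0.0000 1.0000
    outer loop
      vertex 0.00 0.00 19.56
      vertex 8.45 5.04 19.56
      vertex 8.45 15.39 19.56
    endloop
  endfacet
  facet normal 0.0000 0.0000 1.0000
    outer loop
      vertex 0.00 0.00 19.56
      vertex 8.45 15.39 19.56
      vertex 0.00 15.39 19.56
    endloop
  endfacet
  facet normal 0.0000 -1.0000 0.0000
    outer loop
      vertex 0.00 0.00 0.00
      vertex 24.66 0.00 0.00
      vertex 24.66 0.00 19.56
    endloop
  endfacet
  facet normal 0.0000 -1.0000 0.0000
    outer loop
      vertex 0.00 0.00 0.00
      vertex 24.66 0.00 19.56
      vertex 0.00 0.00 19.56
    endloop
  endfacet
  facet normal 1.0000 0.0000 0.0000
    outer loop
      vertex 24.66 0.00 0.00
      vertex 24.66 5.04 0.00
      vertex 24.66 5.04 19.56
    endloop
  endfacet
  facet normal 1.0000 0.0000 0.0000
    outer loop
      vertex 24.66 0.00 0.00
      vertex 24.66 5.04 19.56
      vertex 24.66 0.00 19.56
    endloop
  endfacet
  facet normal 0.0000 1.0000 0.0000
    outer loop
      vertex 24.66 5.04 0.00
      vertex 8.45 5.04 0.00
      vertex 8.45 5.04 19.56
    endloop
  endfacet
  facet normal 0.0000 1.0000 0.0000
    outer loop
      vertex 24.66 5.04 0.00
      vertex 8.45 5.04 19.56
      vertex 24.66 5.04 19.56
    endloop
  endfacet
  facet normal 1.0000 0.0000 0.0000
    outer loop
      vertex 8.45 5.04 0.00
      vertex 8.45 15.39 0.00
      vertex 8.45 15.39 19.56
    endloop
  endfacet
  facet normal 1.0000 0.0000 0.0000
    outer loop
      vertex 8.45 5.04 0.00
      vertex 8.45 15.39 19.56
      vertex 8.45 5.04 19.56
    endloop
  endfacet
  facet normal 0.0000 1.0000 0.0000
    outer loop
      vertex 8.45 15.39 0.00
      vertex 0.00 15.39 0.00
      vertex 0.00 15.39 19.56
    endloop
  endfacet
  facet normal 0.0000 1.0000 0.0000
    outer loop
      vertex 8.45 15.39 0.00
      vertex 0.00 15.39 19.56
      vertex 8.45 15.39 19.56
    endloop
  endfacet
  facet normal -1.0000 0.0000 0.0000
    outer loop
      vertex 0.00 15.39 0.00
      vertex 0.00 0.00 0.00
      vertex 0.00 0.00 19.56
    endloop
  endfacet
  facet normal -1.0000 0.0000 0.0000
    outer loop
      vertex 0.00 15.39 0.00
      vertex 0.00 0.00 19.56
      vertex 0.00 15.39 19.56
    endloop
  endfacet
endsolid part

The G0 Z moves step by Δz≈2.79 mm. Every layer's G1 loop is the same polygon, so the solid is a straight extrusion of it from z=0 to z≈19.6. Closing with flat bottom and top caps and triangulating gives 20 facets — an L-shaped prism: outer 24.7 × 15.4 mm, arm thicknesses ≈ 5.04 mm (horizontal) and 8.45 mm (vertical), extruded 19.6 mm in z.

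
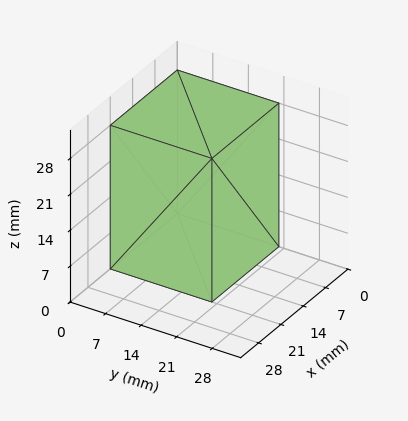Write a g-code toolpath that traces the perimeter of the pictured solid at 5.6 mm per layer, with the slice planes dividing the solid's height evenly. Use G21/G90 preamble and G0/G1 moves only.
Reading the render: the shape is a rectangular box, roughly 21 × 20 mm footprint and 28 mm tall (dimensions read to the nearest mm from the axis ticks). For the g-code, the solid's height is divided into equal slices at the stated Δz and each level perimeter traced with G1 moves after a G0 lift.

; perimeter-only toolpath
G21 ; units = mm
G90 ; absolute positioning
G28 ; home
; layer 1
G0 Z5.6
G0 X0.0 Y0.0
G1 X21.0 Y0.0
G1 X21.0 Y20.0
G1 X0.0 Y20.0
G1 X0.0 Y0.0
; layer 2
G0 Z11.2
G0 X0.0 Y0.0
G1 X21.0 Y0.0
G1 X21.0 Y20.0
G1 X0.0 Y20.0
G1 X0.0 Y0.0
; layer 3
G0 Z16.8
G0 X0.0 Y0.0
G1 X21.0 Y0.0
G1 X21.0 Y20.0
G1 X0.0 Y20.0
G1 X0.0 Y0.0
; layer 4
G0 Z22.4
G0 X0.0 Y0.0
G1 X21.0 Y0.0
G1 X21.0 Y20.0
G1 X0.0 Y20.0
G1 X0.0 Y0.0
; layer 5
G0 Z28.0
G0 X0.0 Y0.0
G1 X21.0 Y0.0
G1 X21.0 Y20.0
G1 X0.0 Y20.0
G1 X0.0 Y0.0
M2 ; end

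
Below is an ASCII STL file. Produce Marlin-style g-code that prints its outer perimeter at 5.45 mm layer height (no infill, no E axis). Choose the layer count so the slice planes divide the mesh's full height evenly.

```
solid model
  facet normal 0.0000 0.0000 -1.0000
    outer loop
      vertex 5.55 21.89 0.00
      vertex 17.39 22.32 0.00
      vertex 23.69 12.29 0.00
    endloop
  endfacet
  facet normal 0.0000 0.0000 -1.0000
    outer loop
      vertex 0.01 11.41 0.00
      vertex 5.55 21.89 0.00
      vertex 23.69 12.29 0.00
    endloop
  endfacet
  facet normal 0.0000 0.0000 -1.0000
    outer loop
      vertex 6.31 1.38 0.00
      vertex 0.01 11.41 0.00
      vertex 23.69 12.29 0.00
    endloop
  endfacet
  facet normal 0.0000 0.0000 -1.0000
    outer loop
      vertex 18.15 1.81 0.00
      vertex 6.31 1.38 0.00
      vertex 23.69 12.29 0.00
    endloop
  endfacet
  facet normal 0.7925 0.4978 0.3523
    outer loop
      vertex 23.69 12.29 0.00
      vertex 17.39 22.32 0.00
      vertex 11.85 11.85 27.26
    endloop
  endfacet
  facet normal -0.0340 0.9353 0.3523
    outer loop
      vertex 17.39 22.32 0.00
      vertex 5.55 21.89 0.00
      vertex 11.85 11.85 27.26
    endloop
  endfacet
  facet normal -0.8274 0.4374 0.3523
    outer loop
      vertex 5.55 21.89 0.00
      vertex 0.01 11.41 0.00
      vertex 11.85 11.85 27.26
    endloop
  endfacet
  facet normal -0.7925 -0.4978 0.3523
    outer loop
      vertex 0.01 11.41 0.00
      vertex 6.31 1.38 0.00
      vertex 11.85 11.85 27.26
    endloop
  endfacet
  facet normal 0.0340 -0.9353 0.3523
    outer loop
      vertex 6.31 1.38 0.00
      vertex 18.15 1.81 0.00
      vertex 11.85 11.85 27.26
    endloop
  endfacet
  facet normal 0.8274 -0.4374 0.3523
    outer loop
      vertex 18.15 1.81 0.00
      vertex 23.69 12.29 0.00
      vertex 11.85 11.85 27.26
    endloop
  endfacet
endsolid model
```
; perimeter-only toolpath
G21 ; units = mm
G90 ; absolute positioning
G28 ; home
; layer 1
G0 Z5.45
G0 X21.32 Y12.20
G1 X16.28 Y20.23
G1 X6.81 Y19.88
G1 X2.38 Y11.50
G1 X7.42 Y3.47
G1 X16.89 Y3.82
G1 X21.32 Y12.20
; layer 2
G0 Z10.90
G0 X18.95 Y12.11
G1 X15.17 Y18.13
G1 X8.07 Y17.87
G1 X4.75 Y11.59
G1 X8.53 Y5.57
G1 X15.63 Y5.83
G1 X18.95 Y12.11
; layer 3
G0 Z16.36
G0 X16.59 Y12.03
G1 X14.07 Y16.04
G1 X9.33 Y15.87
G1 X7.11 Y11.67
G1 X9.63 Y7.66
G1 X14.37 Y7.83
G1 X16.59 Y12.03
; layer 4
G0 Z21.81
G0 X14.22 Y11.94
G1 X12.96 Y13.94
G1 X10.59 Y13.86
G1 X9.48 Y11.76
G1 X10.74 Y9.76
G1 X13.11 Y9.84
G1 X14.22 Y11.94
M2 ; end

The solid is a regular 6-sided pyramid, base circumscribed radius ≈ 11.8 mm, apex at z ≈ 27.3 mm. Slicing at Δz = 5.45 mm — 5 equal slices spanning the solid's height, so layer i sits at z = i·h/5 — gives 4 non-empty perimeters. Each is a 6-segment closed polygon; G0 lifts to the layer z and rapids to the start vertex, then G1 traces the edges. The cross-section shrinks linearly with z (the slice at the apex is degenerate and omitted).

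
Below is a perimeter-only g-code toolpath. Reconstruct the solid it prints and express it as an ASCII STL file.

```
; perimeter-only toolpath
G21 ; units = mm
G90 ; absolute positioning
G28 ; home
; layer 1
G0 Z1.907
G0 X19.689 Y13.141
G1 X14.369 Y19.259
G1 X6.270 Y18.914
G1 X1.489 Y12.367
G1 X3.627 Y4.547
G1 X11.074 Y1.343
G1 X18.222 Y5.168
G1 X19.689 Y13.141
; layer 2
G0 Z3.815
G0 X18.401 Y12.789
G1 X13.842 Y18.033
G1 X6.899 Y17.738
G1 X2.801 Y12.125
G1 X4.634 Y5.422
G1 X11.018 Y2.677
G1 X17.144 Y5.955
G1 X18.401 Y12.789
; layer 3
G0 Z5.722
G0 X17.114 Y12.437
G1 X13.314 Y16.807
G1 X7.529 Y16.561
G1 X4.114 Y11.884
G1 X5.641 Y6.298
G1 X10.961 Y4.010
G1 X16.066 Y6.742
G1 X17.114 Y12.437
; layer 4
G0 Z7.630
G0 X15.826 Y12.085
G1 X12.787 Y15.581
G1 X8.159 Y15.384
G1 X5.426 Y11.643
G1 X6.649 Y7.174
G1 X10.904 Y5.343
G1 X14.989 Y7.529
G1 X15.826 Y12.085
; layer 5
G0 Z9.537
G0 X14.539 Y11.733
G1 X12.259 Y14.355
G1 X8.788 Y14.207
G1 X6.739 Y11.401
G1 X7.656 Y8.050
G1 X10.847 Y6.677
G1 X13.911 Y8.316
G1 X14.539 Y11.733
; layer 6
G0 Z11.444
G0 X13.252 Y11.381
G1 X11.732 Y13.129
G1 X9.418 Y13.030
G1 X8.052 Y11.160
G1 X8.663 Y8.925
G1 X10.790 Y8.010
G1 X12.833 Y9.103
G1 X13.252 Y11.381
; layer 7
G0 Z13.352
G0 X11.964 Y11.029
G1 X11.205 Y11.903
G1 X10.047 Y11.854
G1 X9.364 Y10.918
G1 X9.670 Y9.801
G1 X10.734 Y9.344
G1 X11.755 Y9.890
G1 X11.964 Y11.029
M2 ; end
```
solid part
  facet normal 0.0000 0.0000 -1.0000
    outer loop
      vertex 5.640 20.091 0.000
      vertex 14.897 20.485 0.000
      vertex 20.976 13.493 0.000
    endloop
  endfacet
  facet normal 0.0000 0.0000 -1.0000
    outer loop
      vertex 0.176 12.608 0.000
      vertex 5.640 20.091 0.000
      vertex 20.976 13.493 0.000
    endloop
  endfacet
  facet normal 0.0000 0.0000 -1.0000
    outer loop
      vertex 2.620 3.671 0.000
      vertex 0.176 12.608 0.000
      vertex 20.976 13.493 0.000
    endloop
  endfacet
  facet normal 0.0000 0.0000 -1.0000
    outer loop
      vertex 11.131 0.010 0.000
      vertex 2.620 3.671 0.000
      vertex 20.976 13.493 0.000
    endloop
  endfacet
  facet normal 0.0000 0.0000 -1.0000
    outer loop
      vertex 19.300 4.381 0.000
      vertex 11.131 0.010 0.000
      vertex 20.976 13.493 0.000
    endloop
  endfacet
  facet normal 0.6384 0.5550 0.5333
    outer loop
      vertex 20.976 13.493 0.000
      vertex 14.897 20.485 0.000
      vertex 10.677 10.677 15.259
    endloop
  endfacet
  facet normal -0.0360 0.8452 0.5333
    outer loop
      vertex 14.897 20.485 0.000
      vertex 5.640 20.091 0.000
      vertex 10.677 10.677 15.259
    endloop
  endfacet
  facet normal -0.6832 0.4989 0.5333
    outer loop
      vertex 5.640 20.091 0.000
      vertex 0.176 12.608 0.000
      vertex 10.677 10.677 15.259
    endloop
  endfacet
  facet normal -0.8160 -0.2231 0.5333
    outer loop
      vertex 0.176 12.608 0.000
      vertex 2.620 3.671 0.000
      vertex 10.677 10.677 15.259
    endloop
  endfacet
  facet normal -0.3343 -0.7771 0.5333
    outer loop
      vertex 2.620 3.671 0.000
      vertex 11.131 0.010 0.000
      vertex 10.677 10.677 15.259
    endloop
  endfacet
  facet normal 0.3991 -0.7459 0.5333
    outer loop
      vertex 11.131 0.010 0.000
      vertex 19.300 4.381 0.000
      vertex 10.677 10.677 15.259
    endloop
  endfacet
  facet normal 0.8320 -0.1530 0.5333
    outer loop
      vertex 19.300 4.381 0.000
      vertex 20.976 13.493 0.000
      vertex 10.677 10.677 15.259
    endloop
  endfacet
endsolid part

The G0 Z moves step by Δz≈1.907 mm. The G1 loops shrink linearly with z, so the solid tapers from its base footprint up to z≈15.3. Closing with a flat bottom cap and the tapered top and triangulating gives 12 facets — a regular 7-sided pyramid, base circumscribed radius ≈ 10.7 mm, apex at z ≈ 15.3 mm.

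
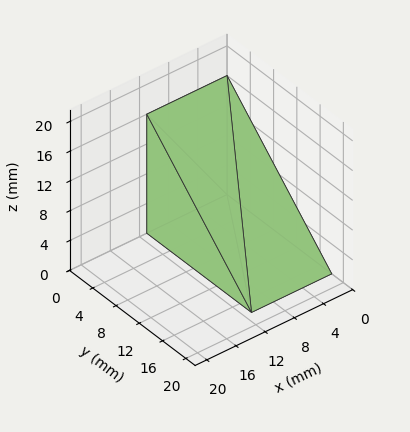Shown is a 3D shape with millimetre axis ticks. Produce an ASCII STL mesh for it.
Reading the render: the shape is a wedge (ramp): 11 × 18 mm base, rising to 16 mm along the y=0 edge and sloping linearly to z=0 at y=18 (dimensions read to the nearest mm from the axis ticks). For the STL, each face is triangulated and given an outward normal.

solid part
  facet normal 0.0000 0.0000 -1.0000
    outer loop
      vertex 11.0 18.0 0.0
      vertex 11.0 0.0 0.0
      vertex 0.0 0.0 0.0
    endloop
  endfacet
  facet normal 0.0000 0.0000 -1.0000
    outer loop
      vertex 0.0 18.0 0.0
      vertex 11.0 18.0 0.0
      vertex 0.0 0.0 0.0
    endloop
  endfacet
  facet normal 0.0000 -1.0000 0.0000
    outer loop
      vertex 0.0 0.0 0.0
      vertex 11.0 0.0 0.0
      vertex 11.0 0.0 16.0
    endloop
  endfacet
  facet normal 0.0000 -1.0000 0.0000
    outer loop
      vertex 0.0 0.0 0.0
      vertex 11.0 0.0 16.0
      vertex 0.0 0.0 16.0
    endloop
  endfacet
  facet normal 0.0000 0.6644 0.7474
    outer loop
      vertex 0.0 0.0 16.0
      vertex 11.0 0.0 16.0
      vertex 11.0 18.0 0.0
    endloop
  endfacet
  facet normal 0.0000 0.6644 0.7474
    outer loop
      vertex 0.0 0.0 16.0
      vertex 11.0 18.0 0.0
      vertex 0.0 18.0 0.0
    endloop
  endfacet
  facet normal -1.0000 0.0000 0.0000
    outer loop
      vertex 0.0 0.0 16.0
      vertex 0.0 18.0 0.0
      vertex 0.0 0.0 0.0
    endloop
  endfacet
  facet normal 1.0000 0.0000 0.0000
    outer loop
      vertex 11.0 0.0 0.0
      vertex 11.0 18.0 0.0
      vertex 11.0 0.0 16.0
    endloop
  endfacet
endsolid part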